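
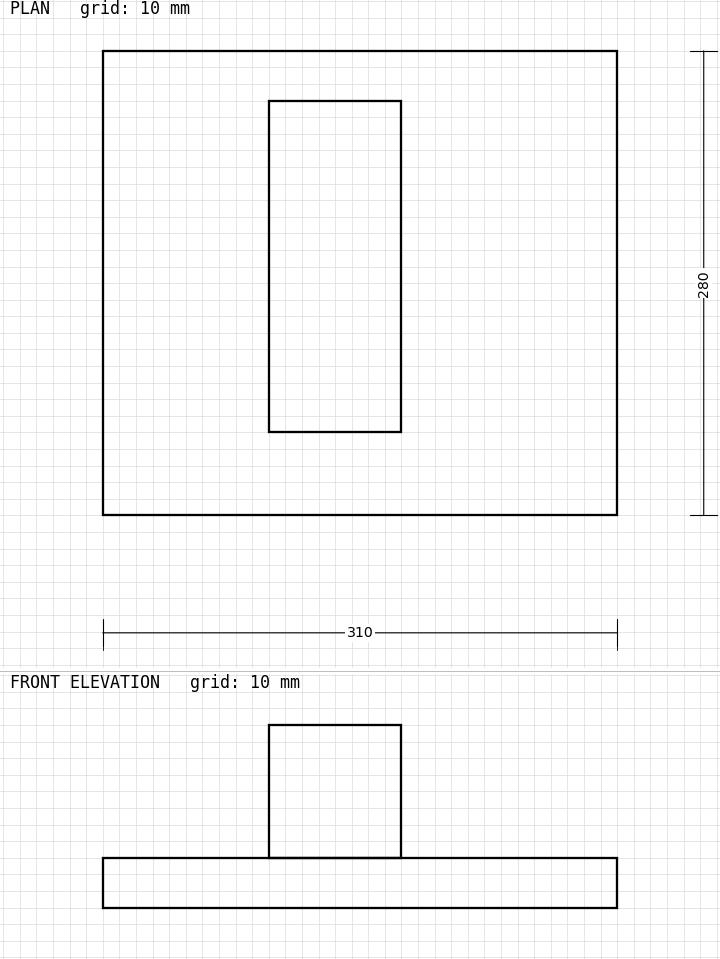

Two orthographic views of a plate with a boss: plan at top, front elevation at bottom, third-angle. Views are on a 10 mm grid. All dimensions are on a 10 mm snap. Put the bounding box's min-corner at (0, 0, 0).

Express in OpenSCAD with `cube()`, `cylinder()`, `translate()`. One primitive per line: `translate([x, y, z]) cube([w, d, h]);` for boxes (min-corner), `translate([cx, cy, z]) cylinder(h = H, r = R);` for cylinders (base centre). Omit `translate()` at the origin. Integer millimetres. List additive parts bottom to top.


cube([310, 280, 30]);
translate([100, 50, 30]) cube([80, 200, 80]);


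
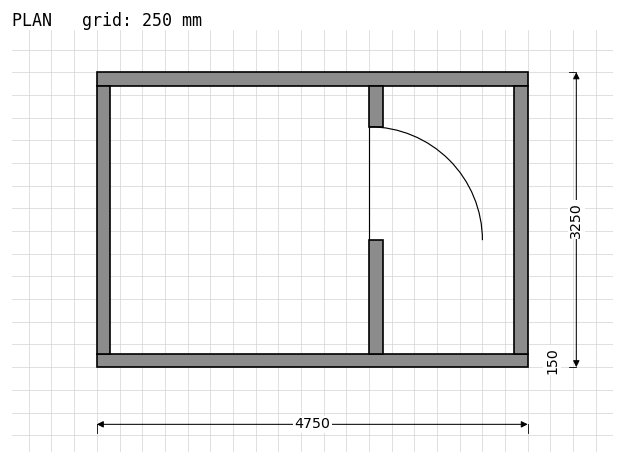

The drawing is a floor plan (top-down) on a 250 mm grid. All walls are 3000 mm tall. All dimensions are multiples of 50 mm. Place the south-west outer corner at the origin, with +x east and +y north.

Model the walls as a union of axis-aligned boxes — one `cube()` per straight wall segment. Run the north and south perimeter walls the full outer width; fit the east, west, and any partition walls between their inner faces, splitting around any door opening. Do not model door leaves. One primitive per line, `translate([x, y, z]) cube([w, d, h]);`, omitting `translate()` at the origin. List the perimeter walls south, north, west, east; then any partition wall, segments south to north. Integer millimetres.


cube([4750, 150, 3000]);
translate([0, 3100, 0]) cube([4750, 150, 3000]);
translate([0, 150, 0]) cube([150, 2950, 3000]);
translate([4600, 150, 0]) cube([150, 2950, 3000]);
translate([3000, 150, 0]) cube([150, 1250, 3000]);
translate([3000, 2650, 0]) cube([150, 450, 3000]);


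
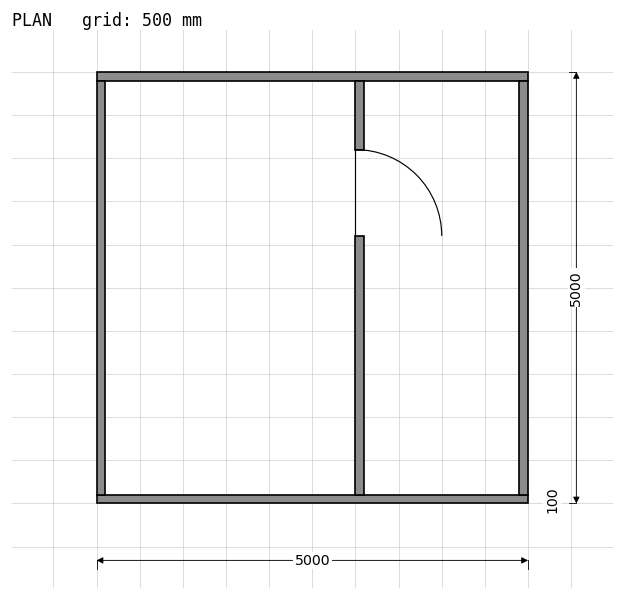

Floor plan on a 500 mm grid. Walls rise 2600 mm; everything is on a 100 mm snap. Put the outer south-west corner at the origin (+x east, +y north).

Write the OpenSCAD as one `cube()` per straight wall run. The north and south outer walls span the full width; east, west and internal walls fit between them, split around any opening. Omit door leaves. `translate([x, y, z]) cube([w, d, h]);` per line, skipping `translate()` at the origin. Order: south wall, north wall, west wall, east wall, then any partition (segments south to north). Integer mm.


cube([5000, 100, 2600]);
translate([0, 4900, 0]) cube([5000, 100, 2600]);
translate([0, 100, 0]) cube([100, 4800, 2600]);
translate([4900, 100, 0]) cube([100, 4800, 2600]);
translate([3000, 100, 0]) cube([100, 3000, 2600]);
translate([3000, 4100, 0]) cube([100, 800, 2600]);


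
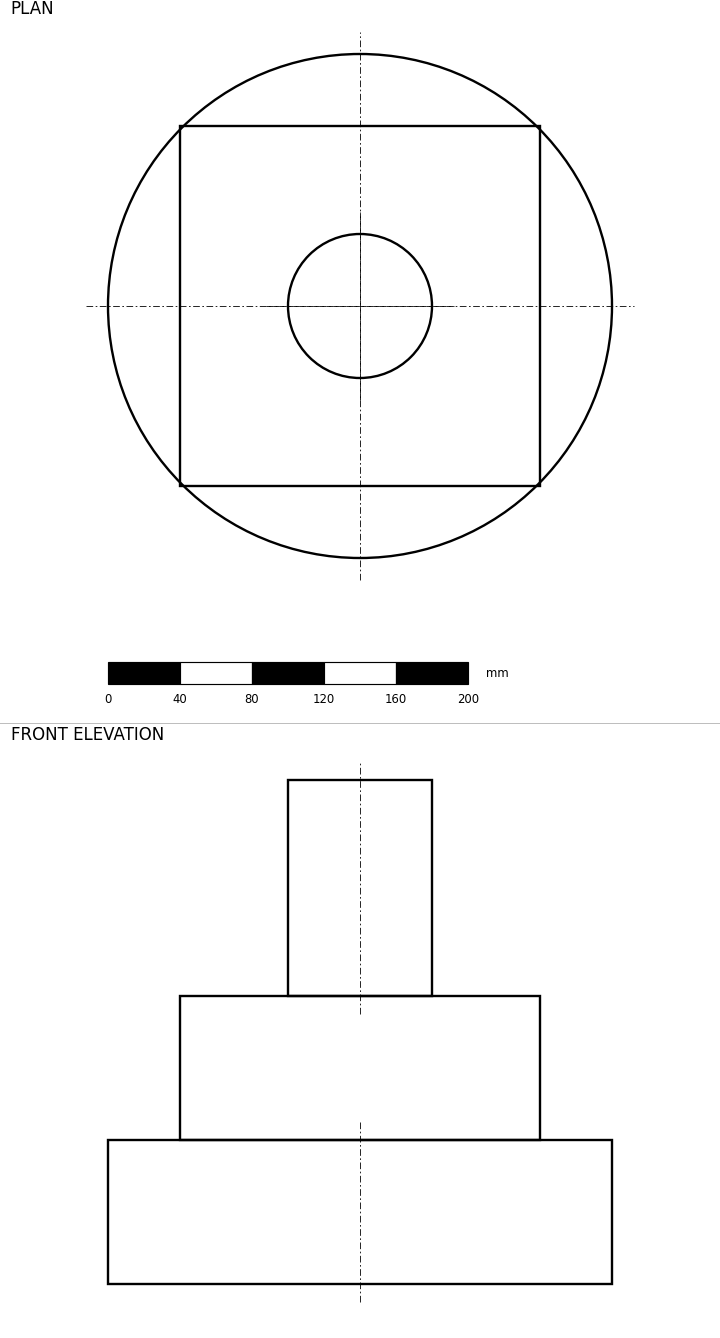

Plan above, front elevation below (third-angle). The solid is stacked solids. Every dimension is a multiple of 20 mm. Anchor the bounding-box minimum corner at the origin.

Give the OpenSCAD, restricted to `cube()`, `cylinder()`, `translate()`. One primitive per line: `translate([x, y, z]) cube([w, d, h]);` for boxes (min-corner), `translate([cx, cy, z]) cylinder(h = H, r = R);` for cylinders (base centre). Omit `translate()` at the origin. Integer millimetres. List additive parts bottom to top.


translate([140, 140, 0]) cylinder(h = 80, r = 140);
translate([40, 40, 80]) cube([200, 200, 80]);
translate([140, 140, 160]) cylinder(h = 120, r = 40);


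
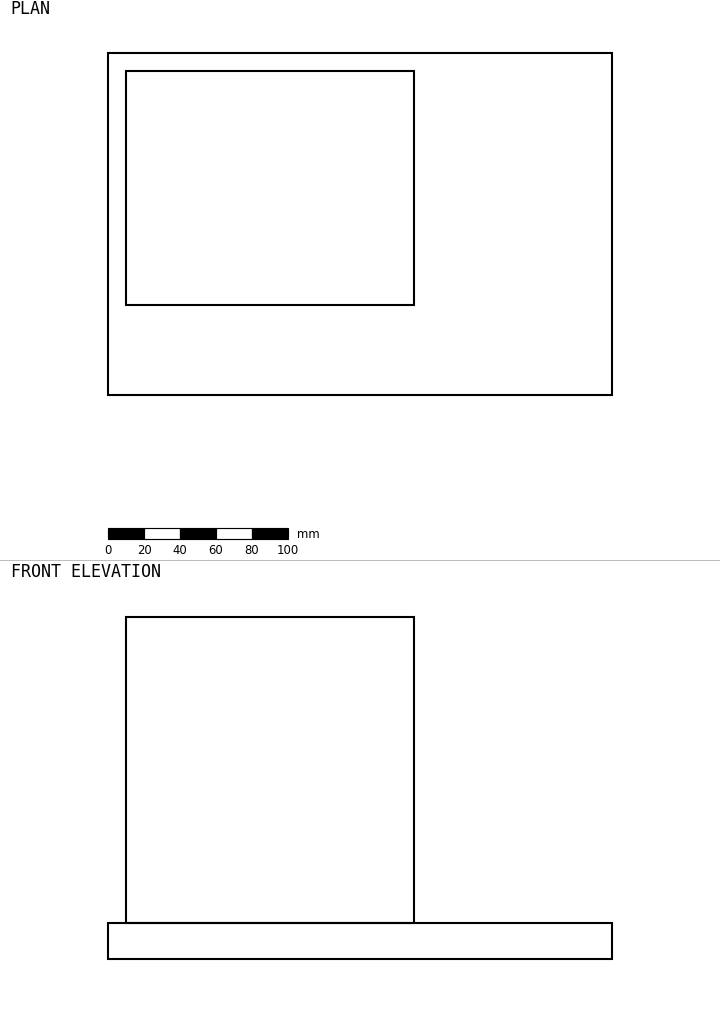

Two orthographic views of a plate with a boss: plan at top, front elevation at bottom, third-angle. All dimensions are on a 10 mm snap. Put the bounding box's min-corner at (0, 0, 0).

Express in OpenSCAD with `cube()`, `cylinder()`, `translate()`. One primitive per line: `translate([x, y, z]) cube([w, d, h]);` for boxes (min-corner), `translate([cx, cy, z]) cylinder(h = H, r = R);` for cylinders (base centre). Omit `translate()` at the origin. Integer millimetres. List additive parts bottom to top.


cube([280, 190, 20]);
translate([10, 50, 20]) cube([160, 130, 170]);


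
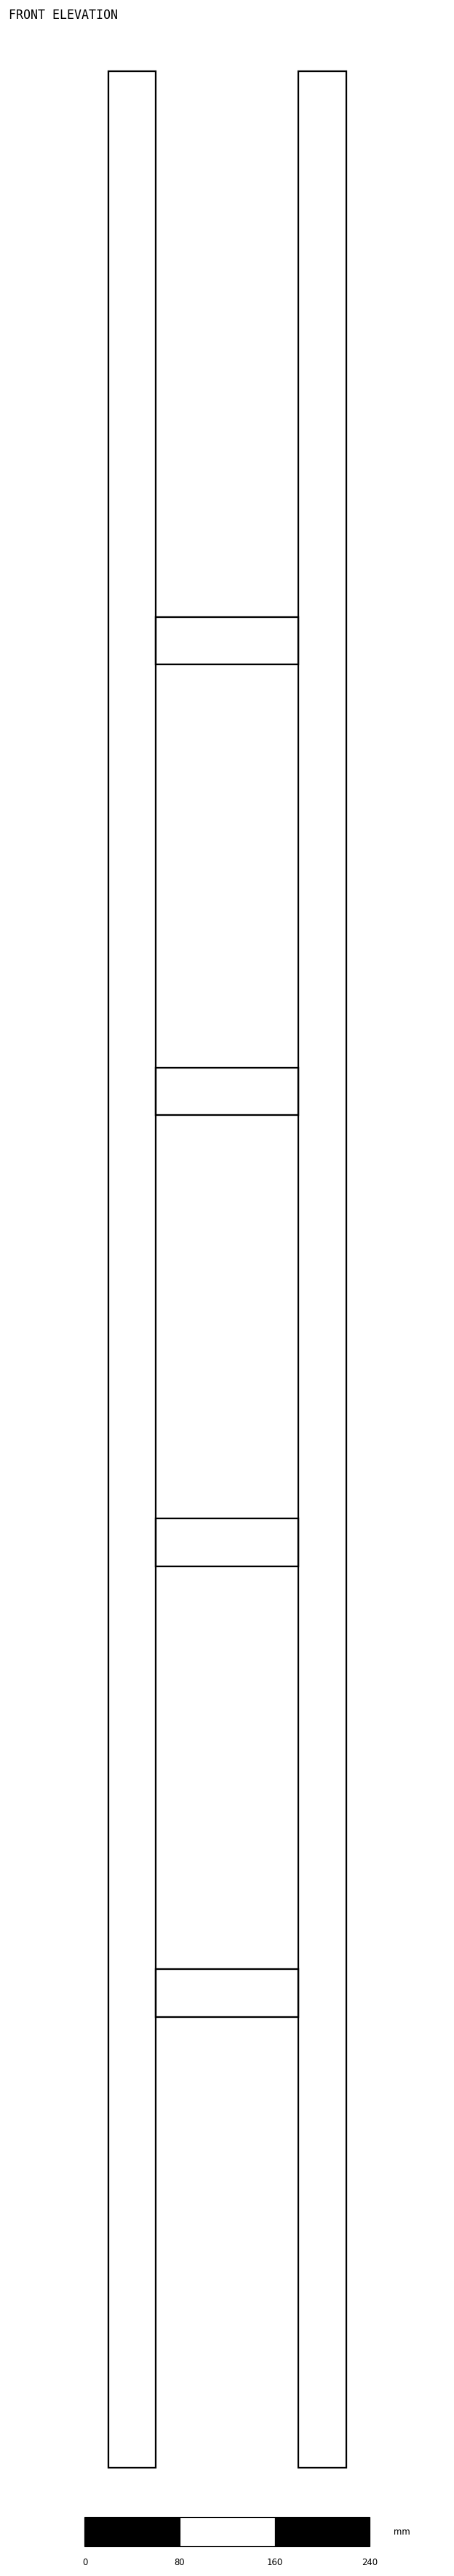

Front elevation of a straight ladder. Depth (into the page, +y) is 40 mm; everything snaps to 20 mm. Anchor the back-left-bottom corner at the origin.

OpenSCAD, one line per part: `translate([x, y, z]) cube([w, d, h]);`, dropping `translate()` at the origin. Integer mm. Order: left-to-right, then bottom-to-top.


cube([40, 40, 2020]);
translate([40, 0, 380]) cube([120, 40, 40]);
translate([40, 0, 760]) cube([120, 40, 40]);
translate([40, 0, 1140]) cube([120, 40, 40]);
translate([40, 0, 1520]) cube([120, 40, 40]);
translate([160, 0, 0]) cube([40, 40, 2020]);


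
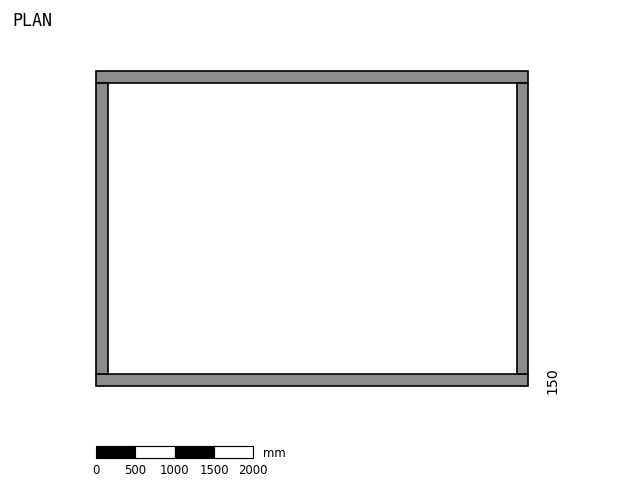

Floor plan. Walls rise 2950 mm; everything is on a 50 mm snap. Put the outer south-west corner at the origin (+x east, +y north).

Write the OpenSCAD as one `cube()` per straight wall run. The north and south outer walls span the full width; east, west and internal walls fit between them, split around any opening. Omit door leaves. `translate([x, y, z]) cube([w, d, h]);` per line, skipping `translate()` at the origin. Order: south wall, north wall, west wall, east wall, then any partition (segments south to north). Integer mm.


cube([5500, 150, 2950]);
translate([0, 3850, 0]) cube([5500, 150, 2950]);
translate([0, 150, 0]) cube([150, 3700, 2950]);
translate([5350, 150, 0]) cube([150, 3700, 2950]);


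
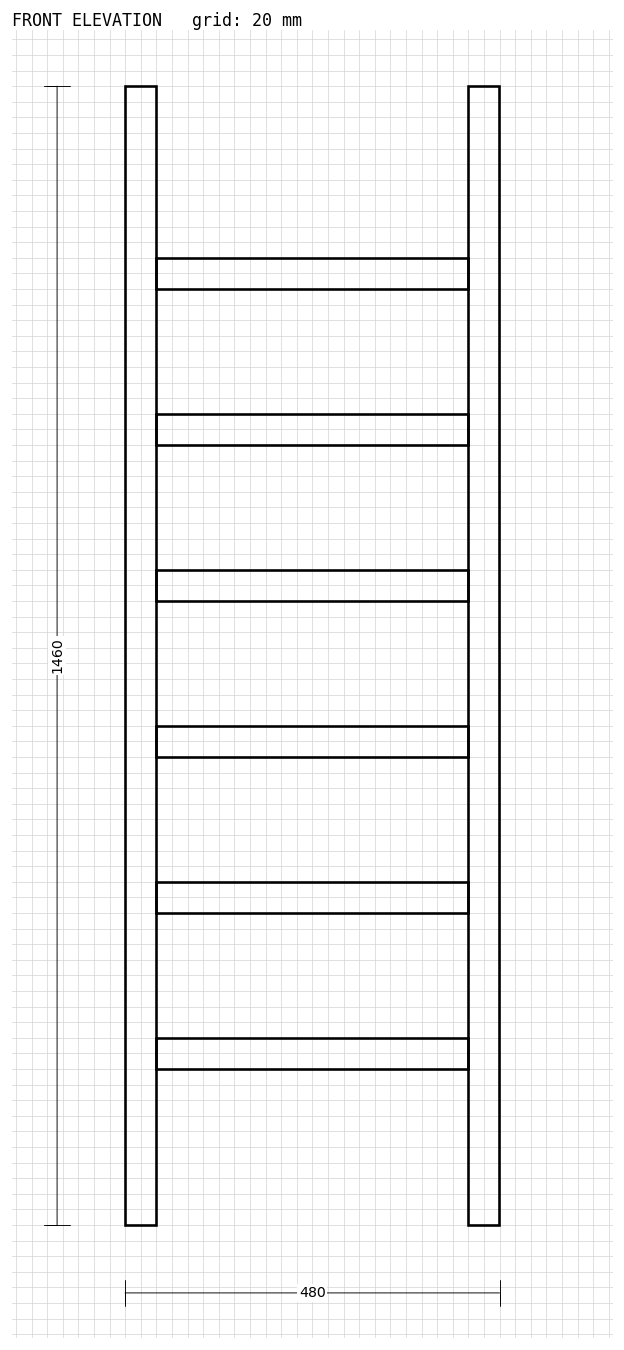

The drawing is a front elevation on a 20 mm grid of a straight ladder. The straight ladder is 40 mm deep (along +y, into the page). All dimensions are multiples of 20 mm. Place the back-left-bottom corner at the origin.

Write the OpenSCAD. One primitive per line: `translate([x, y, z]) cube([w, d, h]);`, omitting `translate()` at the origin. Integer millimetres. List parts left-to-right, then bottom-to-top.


cube([40, 40, 1460]);
translate([40, 0, 200]) cube([400, 40, 40]);
translate([40, 0, 400]) cube([400, 40, 40]);
translate([40, 0, 600]) cube([400, 40, 40]);
translate([40, 0, 800]) cube([400, 40, 40]);
translate([40, 0, 1000]) cube([400, 40, 40]);
translate([40, 0, 1200]) cube([400, 40, 40]);
translate([440, 0, 0]) cube([40, 40, 1460]);


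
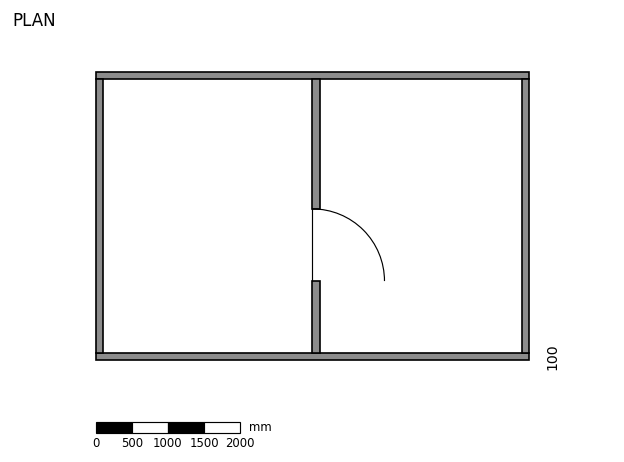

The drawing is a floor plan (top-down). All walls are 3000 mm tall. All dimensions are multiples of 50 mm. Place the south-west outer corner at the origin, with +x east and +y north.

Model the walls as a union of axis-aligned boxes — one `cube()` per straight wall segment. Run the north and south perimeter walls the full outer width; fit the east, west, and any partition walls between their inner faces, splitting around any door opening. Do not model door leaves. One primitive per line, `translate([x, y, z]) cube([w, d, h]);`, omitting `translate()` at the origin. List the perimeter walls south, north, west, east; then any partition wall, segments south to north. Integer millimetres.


cube([6000, 100, 3000]);
translate([0, 3900, 0]) cube([6000, 100, 3000]);
translate([0, 100, 0]) cube([100, 3800, 3000]);
translate([5900, 100, 0]) cube([100, 3800, 3000]);
translate([3000, 100, 0]) cube([100, 1000, 3000]);
translate([3000, 2100, 0]) cube([100, 1800, 3000]);


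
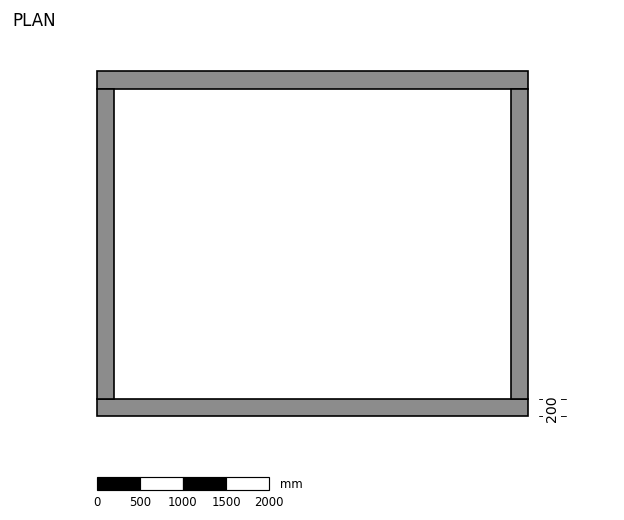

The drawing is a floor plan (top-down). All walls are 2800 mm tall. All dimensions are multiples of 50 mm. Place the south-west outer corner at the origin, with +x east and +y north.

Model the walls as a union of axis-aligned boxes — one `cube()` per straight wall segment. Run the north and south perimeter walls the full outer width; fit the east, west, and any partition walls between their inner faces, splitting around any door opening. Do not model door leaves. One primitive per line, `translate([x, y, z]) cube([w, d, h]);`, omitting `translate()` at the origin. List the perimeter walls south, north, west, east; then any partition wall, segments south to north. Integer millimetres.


cube([5000, 200, 2800]);
translate([0, 3800, 0]) cube([5000, 200, 2800]);
translate([0, 200, 0]) cube([200, 3600, 2800]);
translate([4800, 200, 0]) cube([200, 3600, 2800]);


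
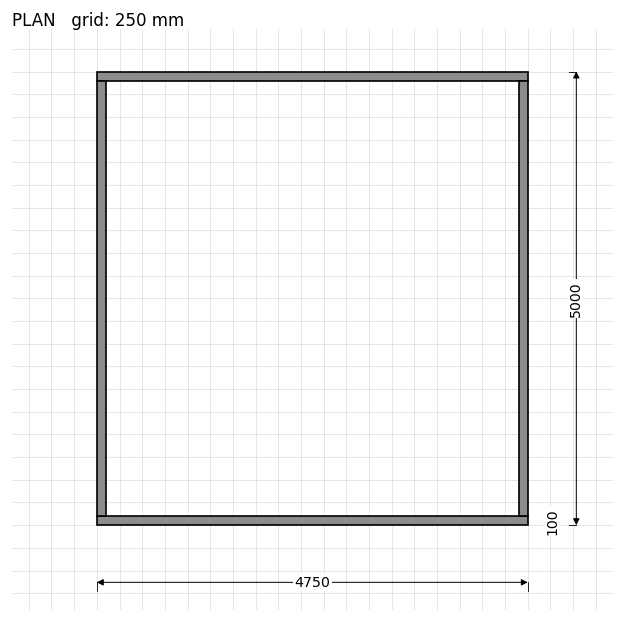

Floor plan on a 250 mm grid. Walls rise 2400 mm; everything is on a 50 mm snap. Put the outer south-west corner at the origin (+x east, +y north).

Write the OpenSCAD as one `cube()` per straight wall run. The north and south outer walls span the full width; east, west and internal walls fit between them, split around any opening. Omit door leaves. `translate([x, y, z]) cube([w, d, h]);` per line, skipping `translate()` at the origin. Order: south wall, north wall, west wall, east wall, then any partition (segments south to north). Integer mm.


cube([4750, 100, 2400]);
translate([0, 4900, 0]) cube([4750, 100, 2400]);
translate([0, 100, 0]) cube([100, 4800, 2400]);
translate([4650, 100, 0]) cube([100, 4800, 2400]);


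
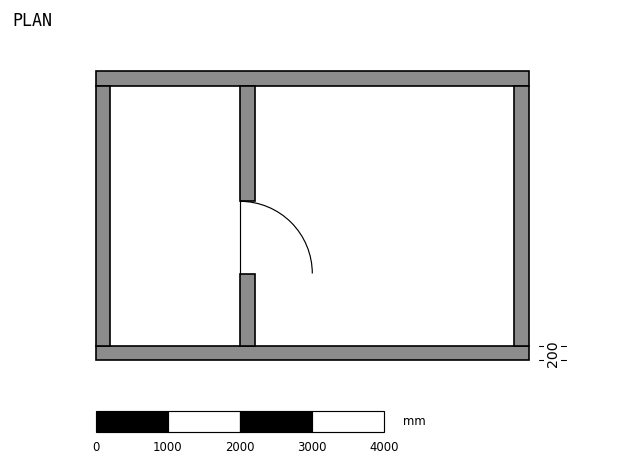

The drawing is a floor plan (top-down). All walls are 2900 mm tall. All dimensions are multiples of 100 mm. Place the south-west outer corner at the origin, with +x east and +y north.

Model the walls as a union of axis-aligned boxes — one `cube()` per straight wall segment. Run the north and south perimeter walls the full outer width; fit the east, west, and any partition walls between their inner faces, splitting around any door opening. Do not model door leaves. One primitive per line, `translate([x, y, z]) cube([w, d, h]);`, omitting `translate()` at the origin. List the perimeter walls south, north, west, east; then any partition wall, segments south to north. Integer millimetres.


cube([6000, 200, 2900]);
translate([0, 3800, 0]) cube([6000, 200, 2900]);
translate([0, 200, 0]) cube([200, 3600, 2900]);
translate([5800, 200, 0]) cube([200, 3600, 2900]);
translate([2000, 200, 0]) cube([200, 1000, 2900]);
translate([2000, 2200, 0]) cube([200, 1600, 2900]);


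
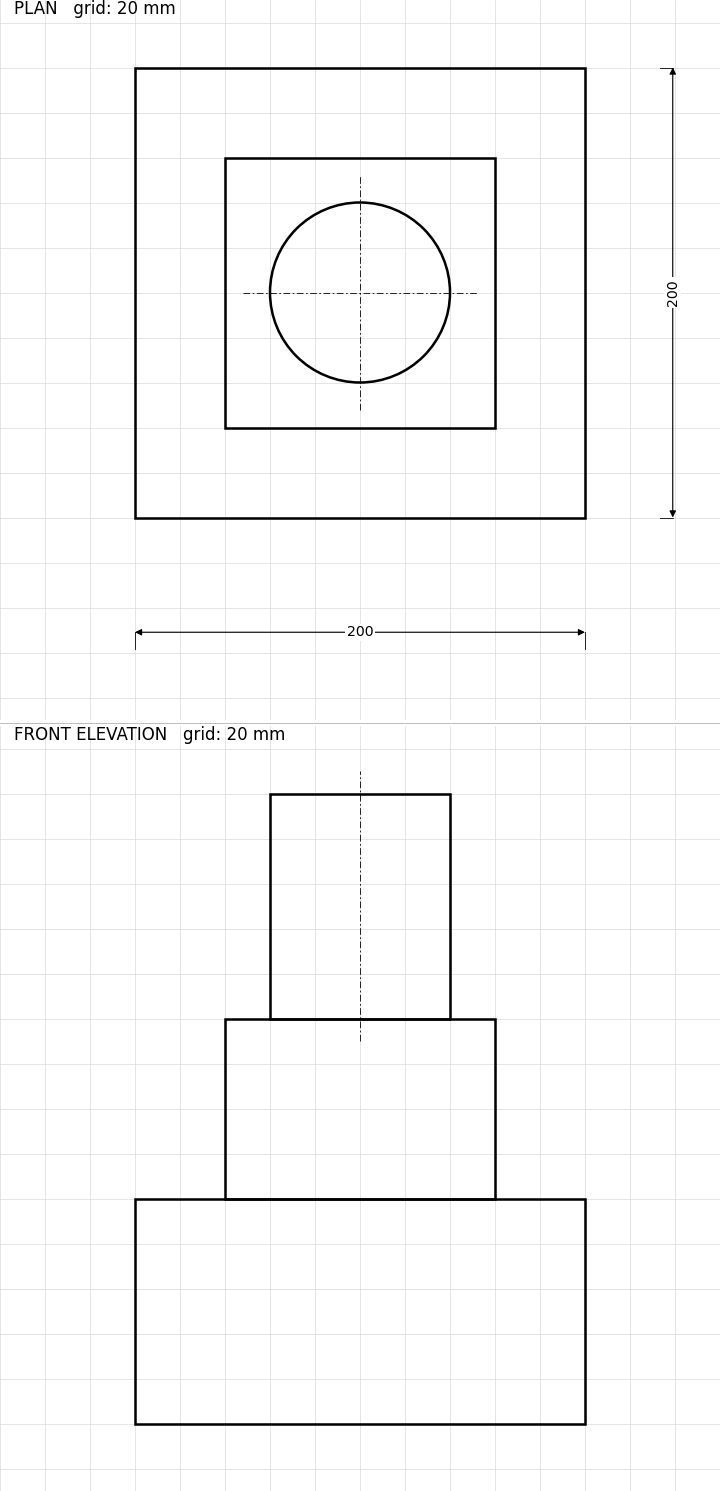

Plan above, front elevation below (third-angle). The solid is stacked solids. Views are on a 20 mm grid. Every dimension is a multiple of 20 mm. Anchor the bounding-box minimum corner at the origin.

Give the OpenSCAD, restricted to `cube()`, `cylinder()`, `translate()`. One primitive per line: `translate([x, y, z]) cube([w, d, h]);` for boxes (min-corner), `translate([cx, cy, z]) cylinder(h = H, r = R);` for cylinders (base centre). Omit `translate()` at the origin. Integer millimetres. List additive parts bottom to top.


cube([200, 200, 100]);
translate([40, 40, 100]) cube([120, 120, 80]);
translate([100, 100, 180]) cylinder(h = 100, r = 40);


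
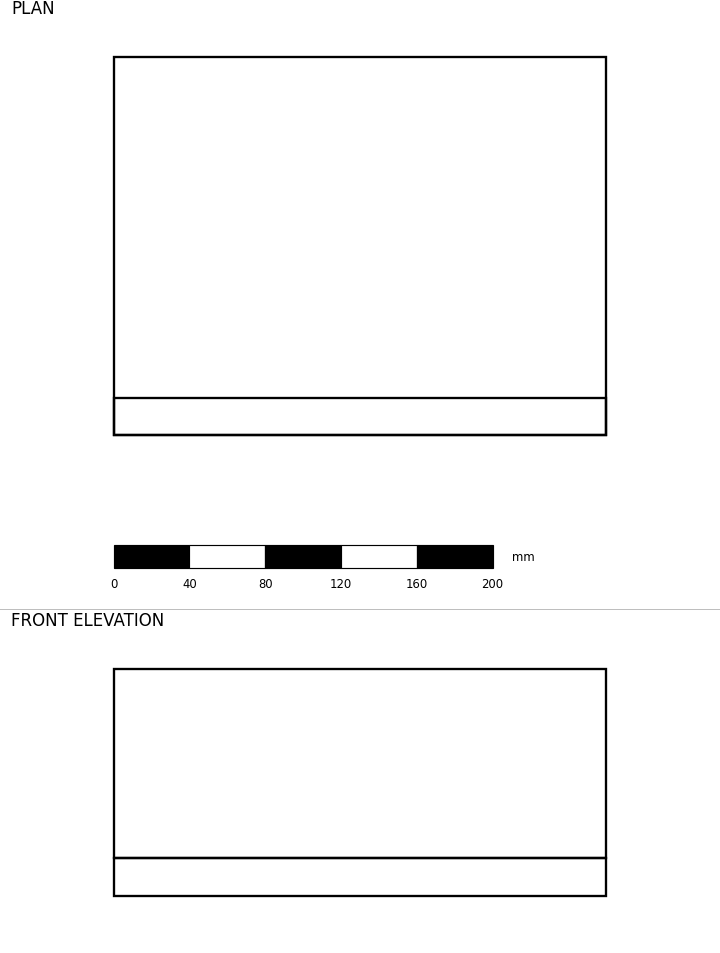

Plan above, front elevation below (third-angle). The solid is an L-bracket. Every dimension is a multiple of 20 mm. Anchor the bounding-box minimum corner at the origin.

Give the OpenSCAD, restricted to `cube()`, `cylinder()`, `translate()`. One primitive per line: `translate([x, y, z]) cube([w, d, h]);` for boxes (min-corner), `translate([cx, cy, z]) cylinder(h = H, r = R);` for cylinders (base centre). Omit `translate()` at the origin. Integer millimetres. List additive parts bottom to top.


cube([260, 200, 20]);
translate([0, 0, 20]) cube([260, 20, 100]);


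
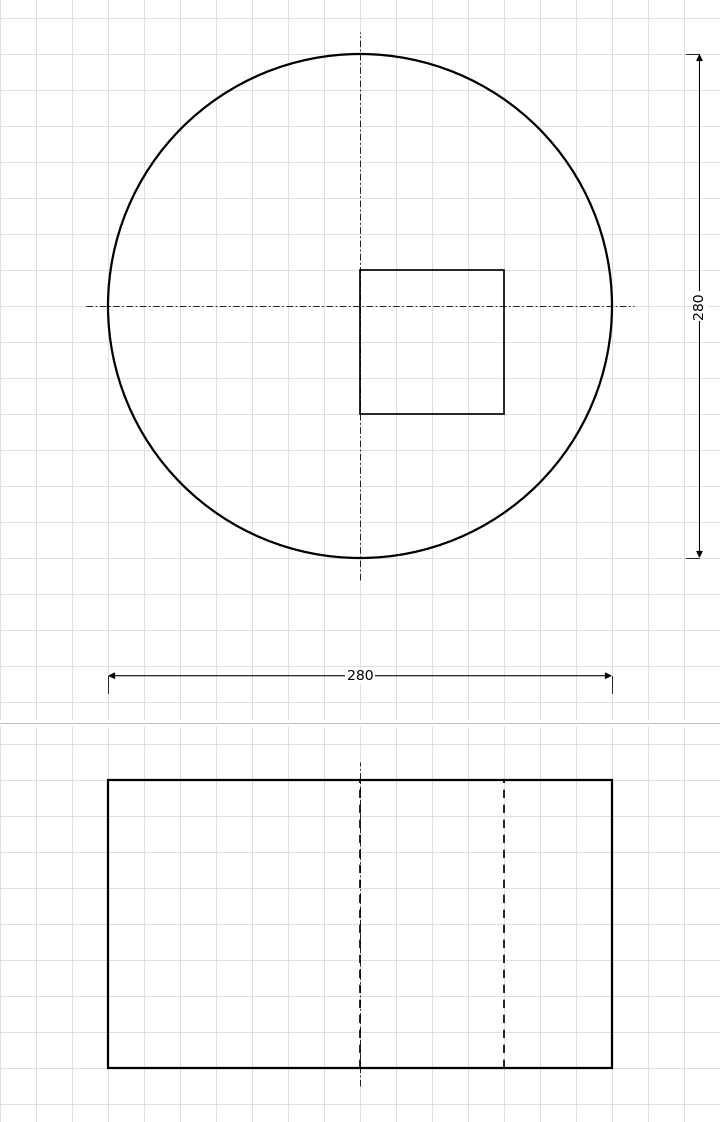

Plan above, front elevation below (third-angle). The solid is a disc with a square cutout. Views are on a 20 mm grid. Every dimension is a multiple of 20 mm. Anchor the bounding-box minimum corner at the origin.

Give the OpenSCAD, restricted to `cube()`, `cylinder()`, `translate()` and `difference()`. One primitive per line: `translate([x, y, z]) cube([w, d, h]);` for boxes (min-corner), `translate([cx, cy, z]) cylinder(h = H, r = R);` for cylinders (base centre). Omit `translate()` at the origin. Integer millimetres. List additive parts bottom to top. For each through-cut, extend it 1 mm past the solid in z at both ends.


difference() {
  translate([140, 140, 0]) cylinder(h = 160, r = 140);
  translate([140, 80, -1]) cube([80, 80, 162]);
}


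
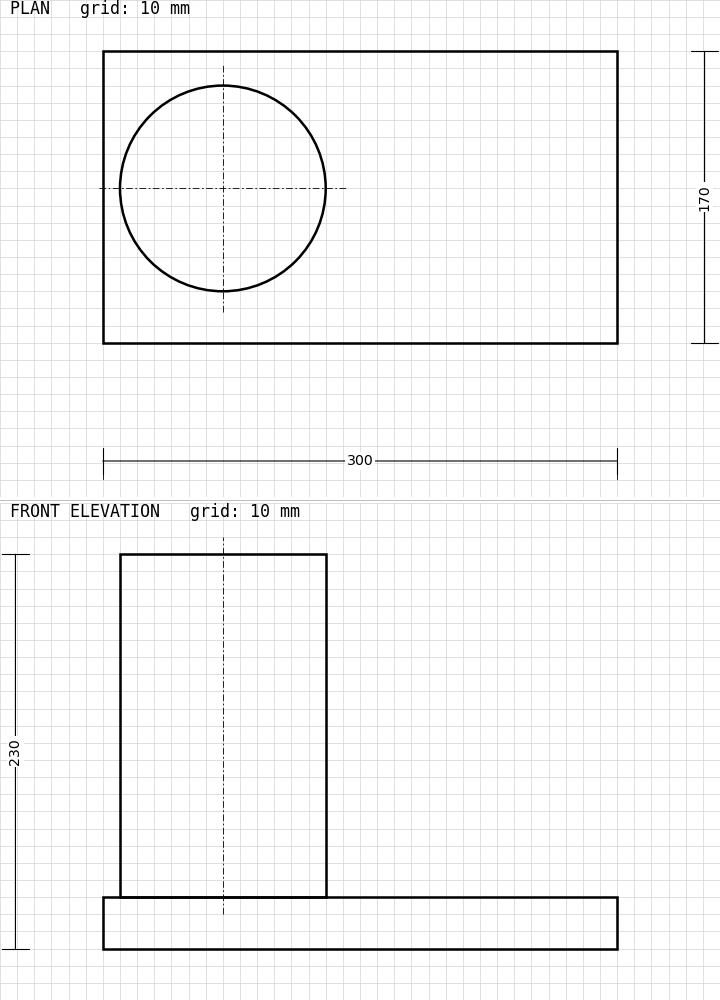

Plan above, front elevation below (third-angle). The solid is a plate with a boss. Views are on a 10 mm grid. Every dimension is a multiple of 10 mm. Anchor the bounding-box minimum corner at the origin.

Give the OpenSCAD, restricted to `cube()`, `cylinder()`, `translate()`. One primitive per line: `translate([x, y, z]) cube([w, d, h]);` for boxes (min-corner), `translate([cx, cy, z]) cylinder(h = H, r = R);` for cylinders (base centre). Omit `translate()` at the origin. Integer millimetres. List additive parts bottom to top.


cube([300, 170, 30]);
translate([70, 90, 30]) cylinder(h = 200, r = 60);


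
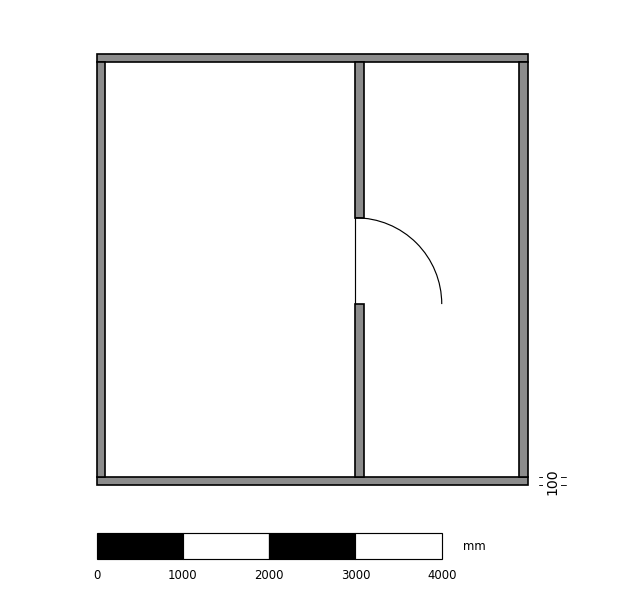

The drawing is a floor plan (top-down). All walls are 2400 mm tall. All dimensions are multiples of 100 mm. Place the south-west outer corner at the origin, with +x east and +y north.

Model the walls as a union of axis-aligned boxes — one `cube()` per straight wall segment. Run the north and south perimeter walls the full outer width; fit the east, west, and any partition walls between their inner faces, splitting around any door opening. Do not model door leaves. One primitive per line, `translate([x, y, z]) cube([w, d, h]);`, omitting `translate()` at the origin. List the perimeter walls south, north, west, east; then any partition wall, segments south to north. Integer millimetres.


cube([5000, 100, 2400]);
translate([0, 4900, 0]) cube([5000, 100, 2400]);
translate([0, 100, 0]) cube([100, 4800, 2400]);
translate([4900, 100, 0]) cube([100, 4800, 2400]);
translate([3000, 100, 0]) cube([100, 2000, 2400]);
translate([3000, 3100, 0]) cube([100, 1800, 2400]);


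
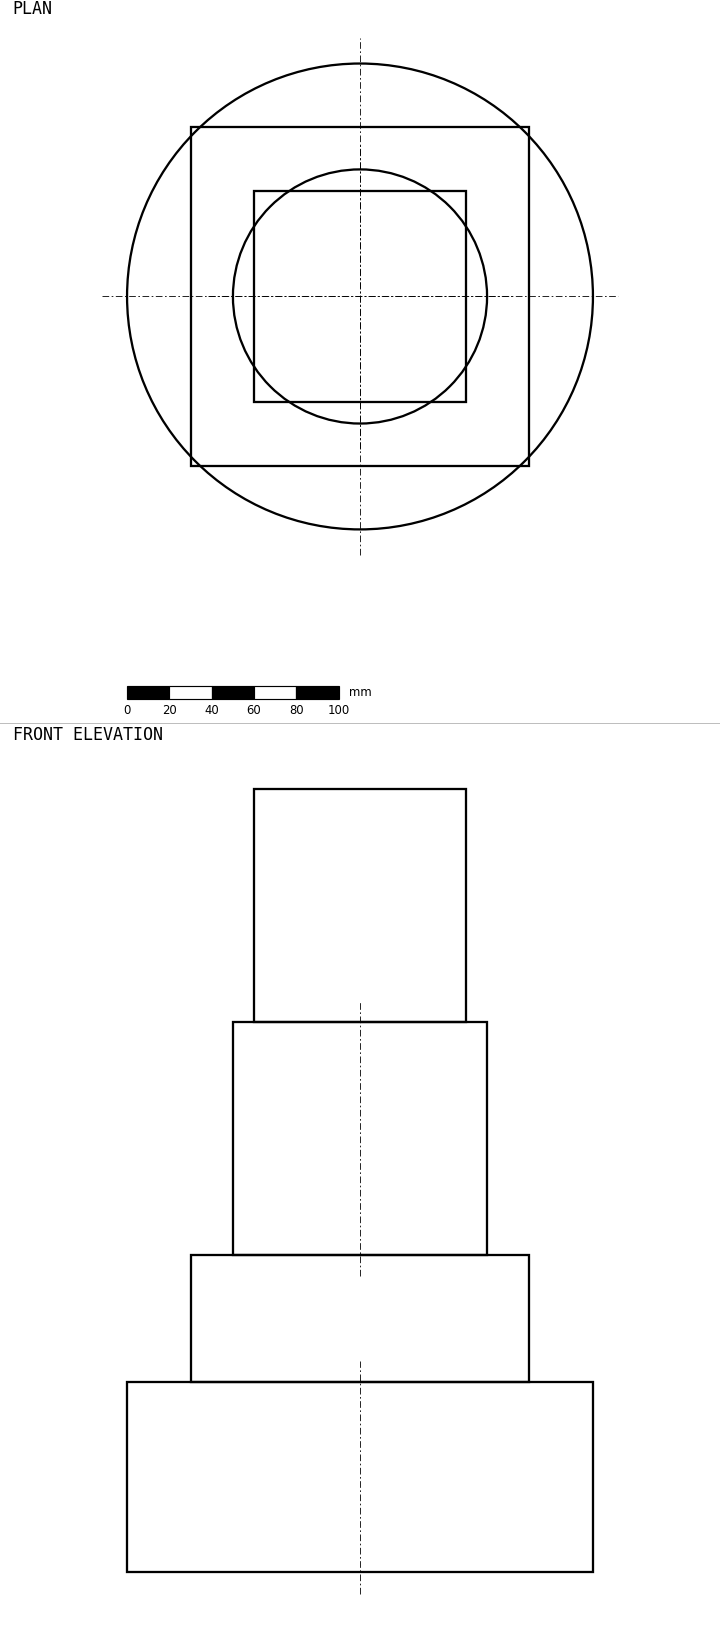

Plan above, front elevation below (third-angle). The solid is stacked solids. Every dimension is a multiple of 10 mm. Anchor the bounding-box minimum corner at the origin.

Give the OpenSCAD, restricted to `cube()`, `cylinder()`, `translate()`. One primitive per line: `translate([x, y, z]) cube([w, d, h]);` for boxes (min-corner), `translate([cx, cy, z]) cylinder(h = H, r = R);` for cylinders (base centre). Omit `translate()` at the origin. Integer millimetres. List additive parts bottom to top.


translate([110, 110, 0]) cylinder(h = 90, r = 110);
translate([30, 30, 90]) cube([160, 160, 60]);
translate([110, 110, 150]) cylinder(h = 110, r = 60);
translate([60, 60, 260]) cube([100, 100, 110]);


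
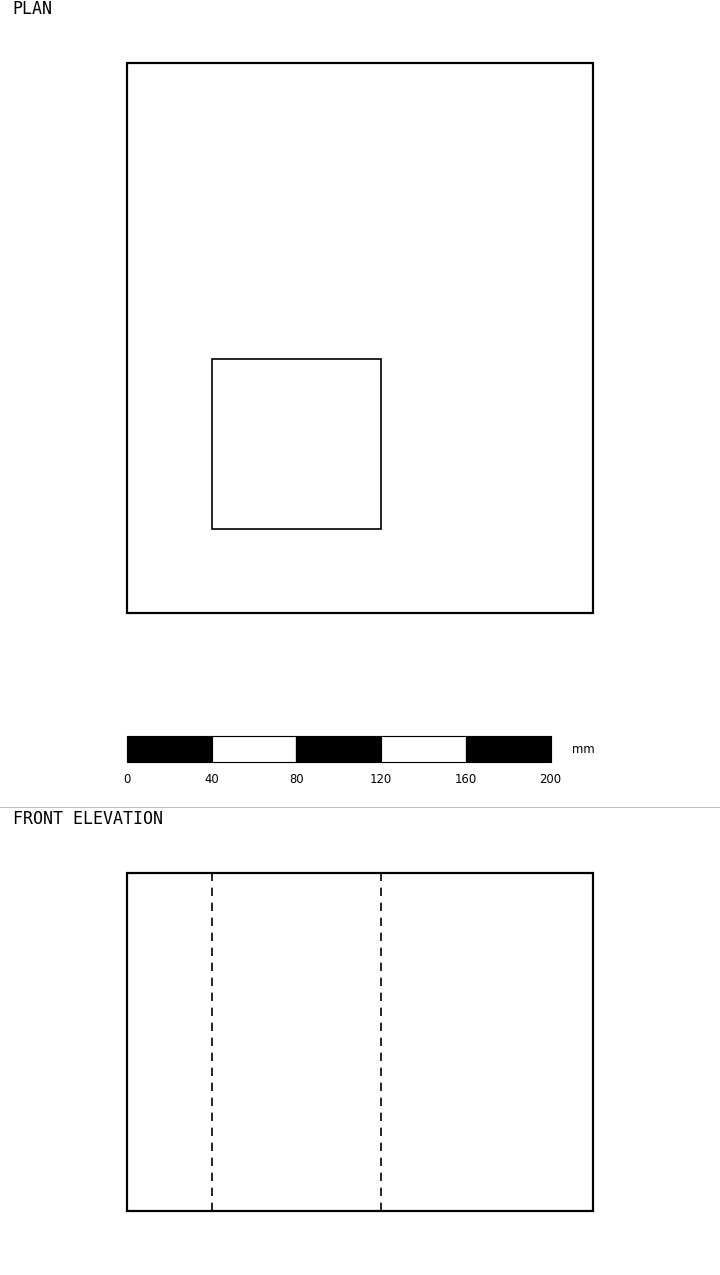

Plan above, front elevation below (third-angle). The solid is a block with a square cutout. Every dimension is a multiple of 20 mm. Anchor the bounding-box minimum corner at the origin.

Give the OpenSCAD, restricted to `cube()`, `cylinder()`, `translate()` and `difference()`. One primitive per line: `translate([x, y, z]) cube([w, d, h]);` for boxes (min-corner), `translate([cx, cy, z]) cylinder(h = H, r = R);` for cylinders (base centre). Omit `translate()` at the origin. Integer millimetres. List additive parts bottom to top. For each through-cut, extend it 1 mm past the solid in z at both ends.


difference() {
  cube([220, 260, 160]);
  translate([40, 40, -1]) cube([80, 80, 162]);
}


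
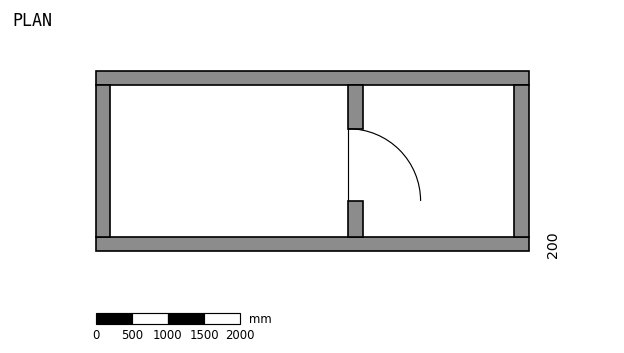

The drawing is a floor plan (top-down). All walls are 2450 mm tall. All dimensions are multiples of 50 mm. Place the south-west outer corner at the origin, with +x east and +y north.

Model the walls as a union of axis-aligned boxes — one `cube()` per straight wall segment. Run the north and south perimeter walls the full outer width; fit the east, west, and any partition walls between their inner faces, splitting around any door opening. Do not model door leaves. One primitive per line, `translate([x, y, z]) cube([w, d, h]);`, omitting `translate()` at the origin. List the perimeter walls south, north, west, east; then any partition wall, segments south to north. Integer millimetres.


cube([6000, 200, 2450]);
translate([0, 2300, 0]) cube([6000, 200, 2450]);
translate([0, 200, 0]) cube([200, 2100, 2450]);
translate([5800, 200, 0]) cube([200, 2100, 2450]);
translate([3500, 200, 0]) cube([200, 500, 2450]);
translate([3500, 1700, 0]) cube([200, 600, 2450]);


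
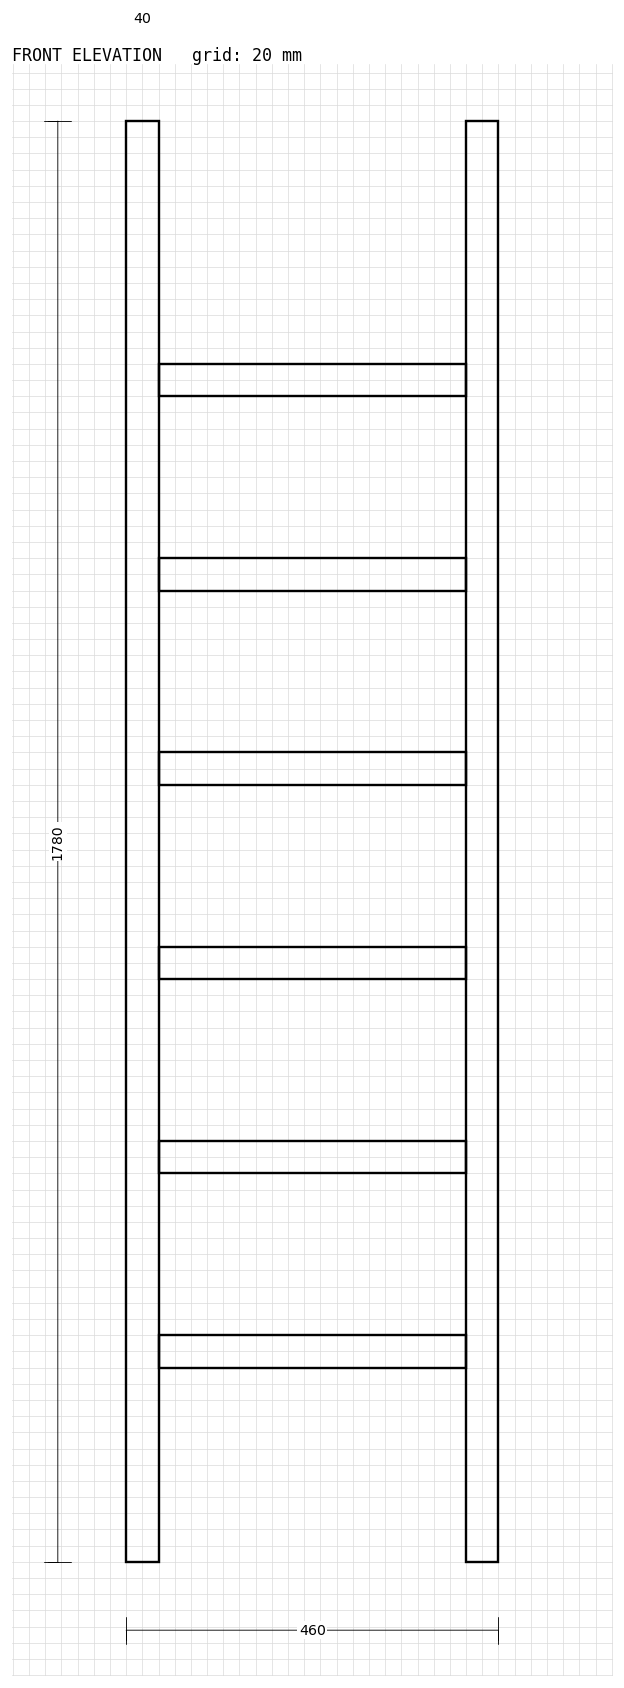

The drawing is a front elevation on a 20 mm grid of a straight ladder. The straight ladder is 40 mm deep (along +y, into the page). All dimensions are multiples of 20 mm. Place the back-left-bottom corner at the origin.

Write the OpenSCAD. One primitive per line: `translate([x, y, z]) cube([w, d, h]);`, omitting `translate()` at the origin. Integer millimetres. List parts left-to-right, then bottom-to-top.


cube([40, 40, 1780]);
translate([40, 0, 240]) cube([380, 40, 40]);
translate([40, 0, 480]) cube([380, 40, 40]);
translate([40, 0, 720]) cube([380, 40, 40]);
translate([40, 0, 960]) cube([380, 40, 40]);
translate([40, 0, 1200]) cube([380, 40, 40]);
translate([40, 0, 1440]) cube([380, 40, 40]);
translate([420, 0, 0]) cube([40, 40, 1780]);


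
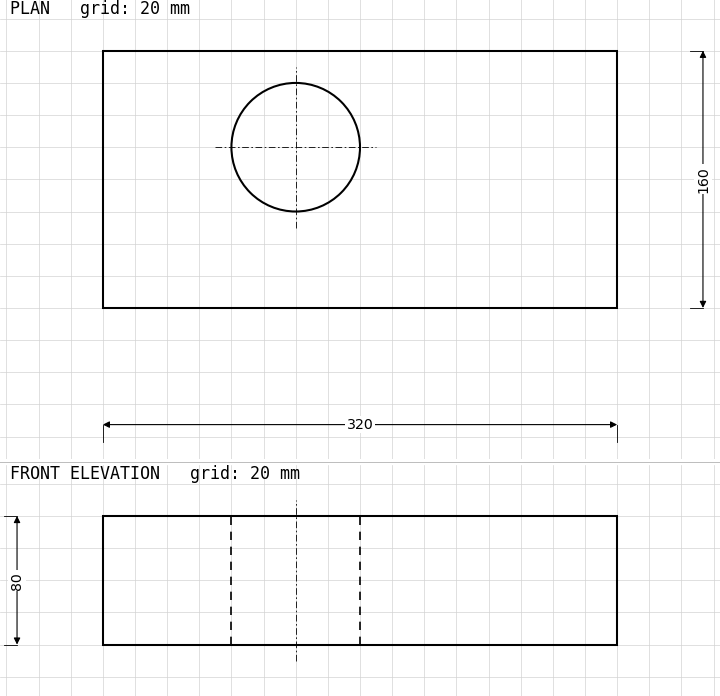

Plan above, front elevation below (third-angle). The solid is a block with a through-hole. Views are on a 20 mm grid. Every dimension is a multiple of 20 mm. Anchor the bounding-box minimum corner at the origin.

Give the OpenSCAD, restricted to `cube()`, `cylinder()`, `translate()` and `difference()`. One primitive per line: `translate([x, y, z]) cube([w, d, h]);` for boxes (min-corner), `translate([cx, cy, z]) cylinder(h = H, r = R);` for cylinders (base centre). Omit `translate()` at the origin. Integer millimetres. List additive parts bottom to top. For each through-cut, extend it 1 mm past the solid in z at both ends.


difference() {
  cube([320, 160, 80]);
  translate([120, 100, -1]) cylinder(h = 82, r = 40);
}


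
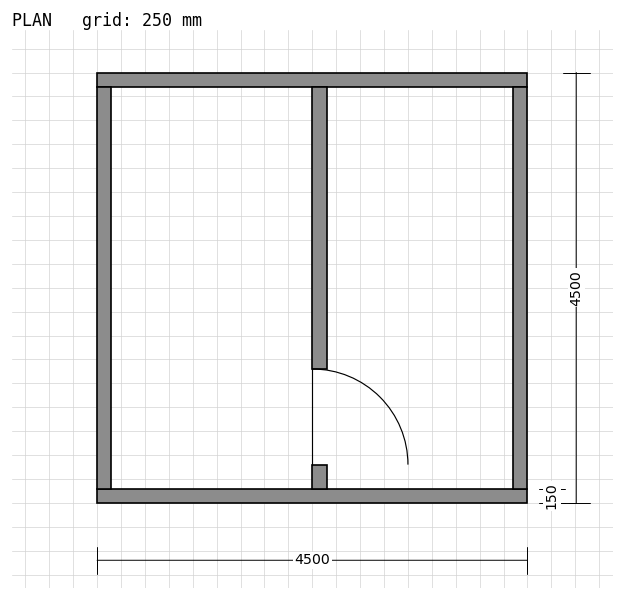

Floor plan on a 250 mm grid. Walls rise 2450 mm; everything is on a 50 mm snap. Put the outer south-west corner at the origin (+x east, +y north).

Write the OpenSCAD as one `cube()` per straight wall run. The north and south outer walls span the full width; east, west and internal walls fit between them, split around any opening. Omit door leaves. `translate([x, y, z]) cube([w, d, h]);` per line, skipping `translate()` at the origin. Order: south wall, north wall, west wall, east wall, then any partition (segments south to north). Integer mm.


cube([4500, 150, 2450]);
translate([0, 4350, 0]) cube([4500, 150, 2450]);
translate([0, 150, 0]) cube([150, 4200, 2450]);
translate([4350, 150, 0]) cube([150, 4200, 2450]);
translate([2250, 150, 0]) cube([150, 250, 2450]);
translate([2250, 1400, 0]) cube([150, 2950, 2450]);


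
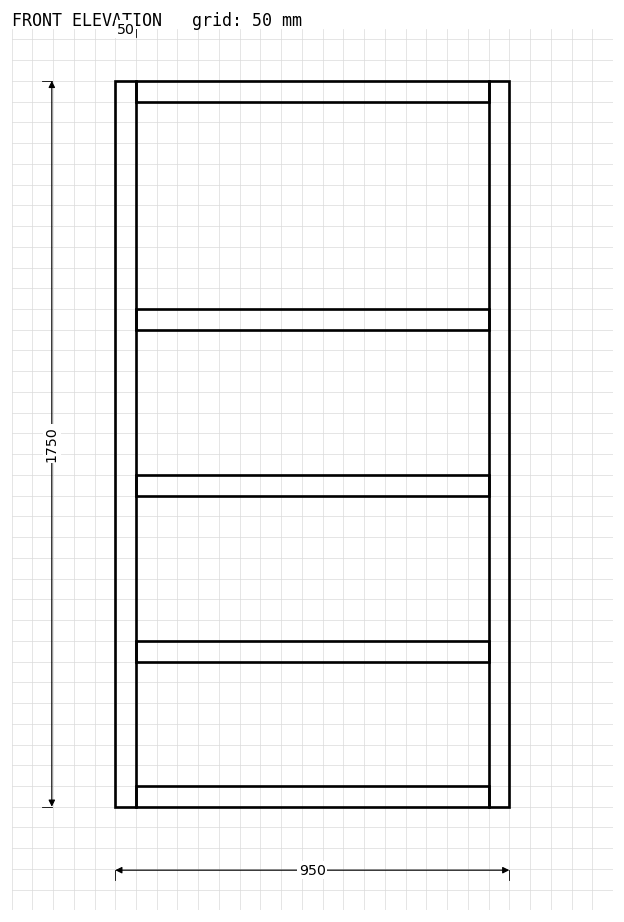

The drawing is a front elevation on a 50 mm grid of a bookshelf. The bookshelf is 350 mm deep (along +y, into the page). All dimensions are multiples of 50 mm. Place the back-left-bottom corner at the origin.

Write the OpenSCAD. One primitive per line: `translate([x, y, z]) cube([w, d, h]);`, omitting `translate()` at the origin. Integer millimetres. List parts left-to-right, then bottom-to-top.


cube([50, 350, 1750]);
translate([50, 0, 0]) cube([850, 350, 50]);
translate([50, 0, 350]) cube([850, 350, 50]);
translate([50, 0, 750]) cube([850, 350, 50]);
translate([50, 0, 1150]) cube([850, 350, 50]);
translate([50, 0, 1700]) cube([850, 350, 50]);
translate([900, 0, 0]) cube([50, 350, 1750]);


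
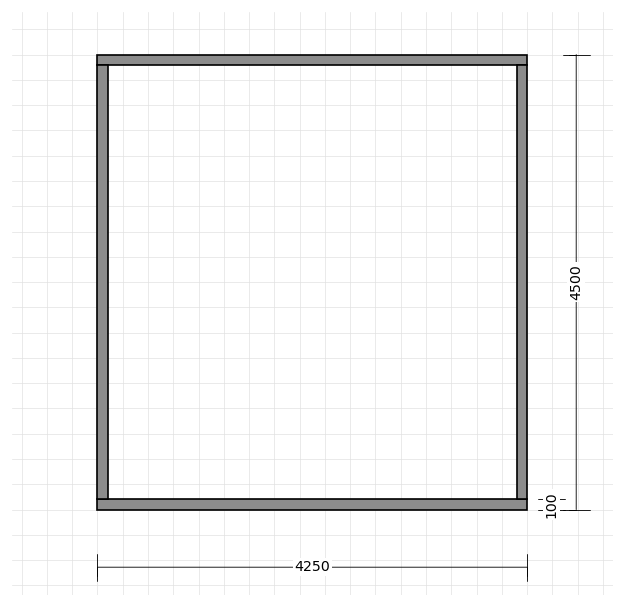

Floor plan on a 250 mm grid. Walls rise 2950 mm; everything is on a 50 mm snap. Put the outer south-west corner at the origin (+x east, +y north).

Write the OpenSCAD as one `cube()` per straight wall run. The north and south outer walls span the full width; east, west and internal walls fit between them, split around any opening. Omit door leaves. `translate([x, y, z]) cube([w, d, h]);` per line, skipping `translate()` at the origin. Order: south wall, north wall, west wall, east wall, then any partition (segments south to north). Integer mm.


cube([4250, 100, 2950]);
translate([0, 4400, 0]) cube([4250, 100, 2950]);
translate([0, 100, 0]) cube([100, 4300, 2950]);
translate([4150, 100, 0]) cube([100, 4300, 2950]);


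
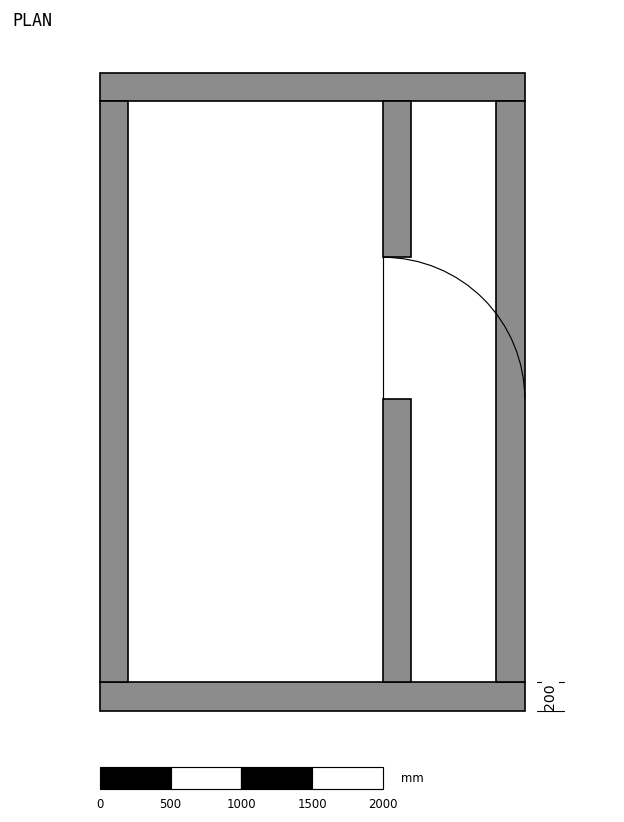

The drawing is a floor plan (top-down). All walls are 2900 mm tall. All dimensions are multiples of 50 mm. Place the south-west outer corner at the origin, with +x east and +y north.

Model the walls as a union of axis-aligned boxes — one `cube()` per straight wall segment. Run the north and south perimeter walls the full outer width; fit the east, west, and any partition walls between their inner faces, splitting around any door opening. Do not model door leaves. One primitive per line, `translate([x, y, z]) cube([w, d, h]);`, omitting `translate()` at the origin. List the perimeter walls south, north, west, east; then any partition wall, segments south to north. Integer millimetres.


cube([3000, 200, 2900]);
translate([0, 4300, 0]) cube([3000, 200, 2900]);
translate([0, 200, 0]) cube([200, 4100, 2900]);
translate([2800, 200, 0]) cube([200, 4100, 2900]);
translate([2000, 200, 0]) cube([200, 2000, 2900]);
translate([2000, 3200, 0]) cube([200, 1100, 2900]);


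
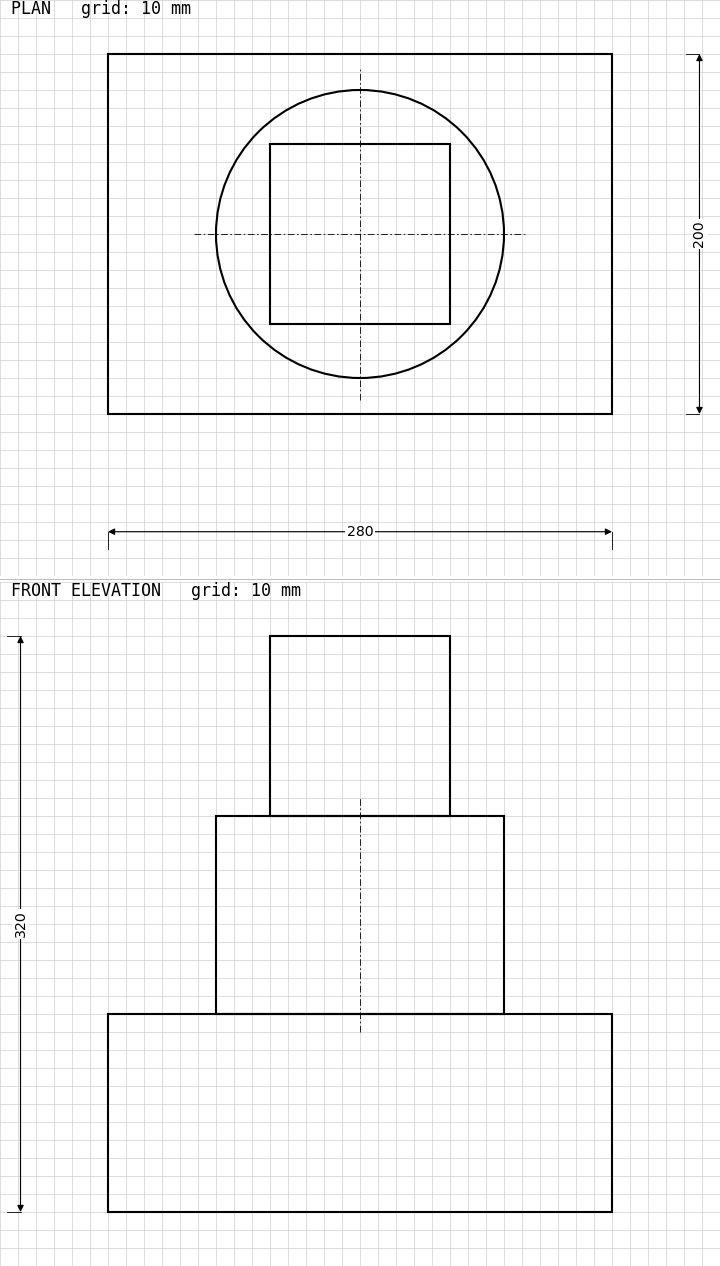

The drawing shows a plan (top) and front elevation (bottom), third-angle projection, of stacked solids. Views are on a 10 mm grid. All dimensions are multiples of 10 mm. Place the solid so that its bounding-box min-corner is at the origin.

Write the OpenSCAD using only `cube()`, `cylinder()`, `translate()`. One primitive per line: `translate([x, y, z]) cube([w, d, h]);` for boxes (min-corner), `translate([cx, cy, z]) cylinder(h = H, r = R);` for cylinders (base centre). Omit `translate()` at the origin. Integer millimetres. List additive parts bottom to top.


cube([280, 200, 110]);
translate([140, 100, 110]) cylinder(h = 110, r = 80);
translate([90, 50, 220]) cube([100, 100, 100]);


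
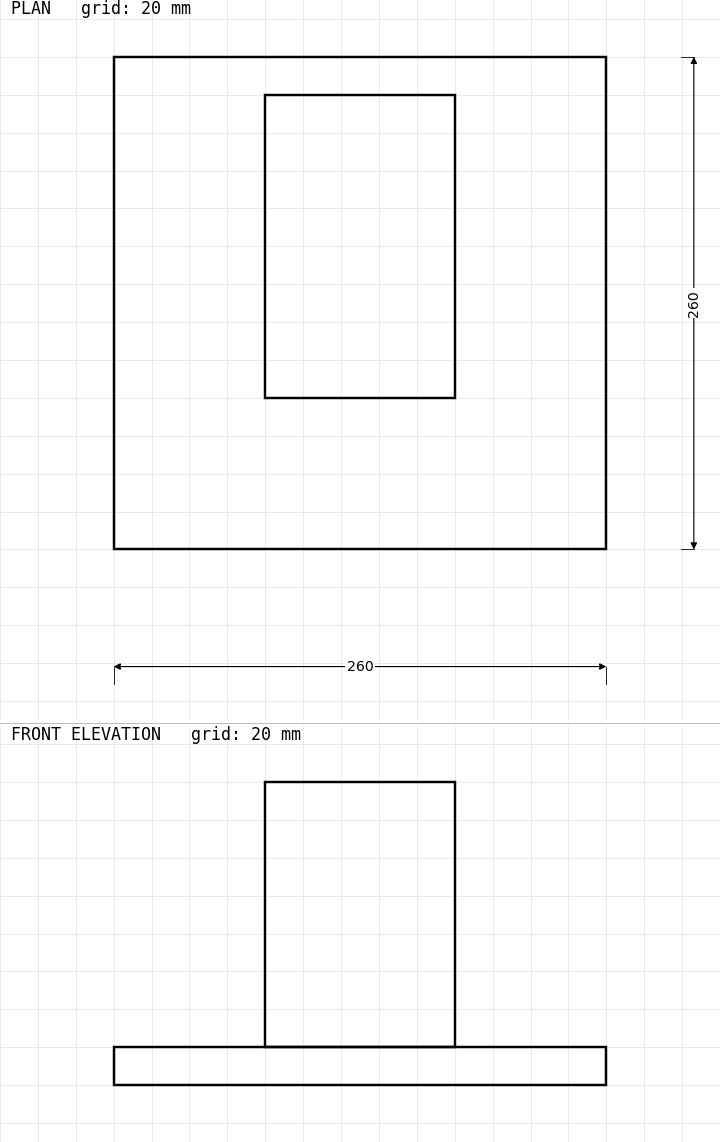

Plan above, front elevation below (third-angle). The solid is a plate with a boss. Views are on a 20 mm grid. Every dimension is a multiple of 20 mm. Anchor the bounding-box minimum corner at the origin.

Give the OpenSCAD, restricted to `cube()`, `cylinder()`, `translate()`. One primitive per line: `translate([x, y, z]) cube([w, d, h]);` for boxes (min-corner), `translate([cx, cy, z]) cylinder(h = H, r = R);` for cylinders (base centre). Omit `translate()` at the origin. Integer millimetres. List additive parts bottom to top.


cube([260, 260, 20]);
translate([80, 80, 20]) cube([100, 160, 140]);


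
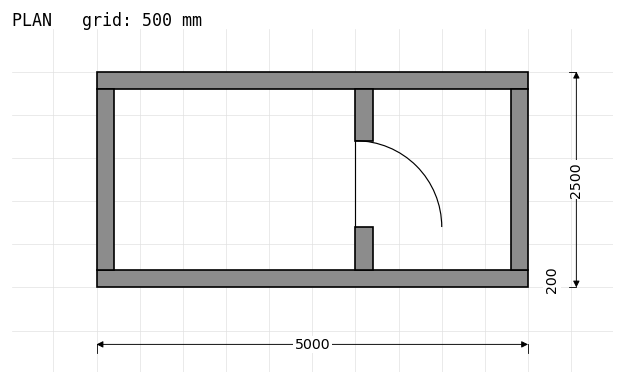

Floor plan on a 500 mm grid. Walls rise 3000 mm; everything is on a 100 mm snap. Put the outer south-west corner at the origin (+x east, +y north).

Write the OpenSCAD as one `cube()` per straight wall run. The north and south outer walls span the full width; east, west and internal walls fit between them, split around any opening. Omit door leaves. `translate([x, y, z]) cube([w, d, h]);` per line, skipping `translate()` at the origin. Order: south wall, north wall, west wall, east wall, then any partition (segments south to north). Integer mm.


cube([5000, 200, 3000]);
translate([0, 2300, 0]) cube([5000, 200, 3000]);
translate([0, 200, 0]) cube([200, 2100, 3000]);
translate([4800, 200, 0]) cube([200, 2100, 3000]);
translate([3000, 200, 0]) cube([200, 500, 3000]);
translate([3000, 1700, 0]) cube([200, 600, 3000]);


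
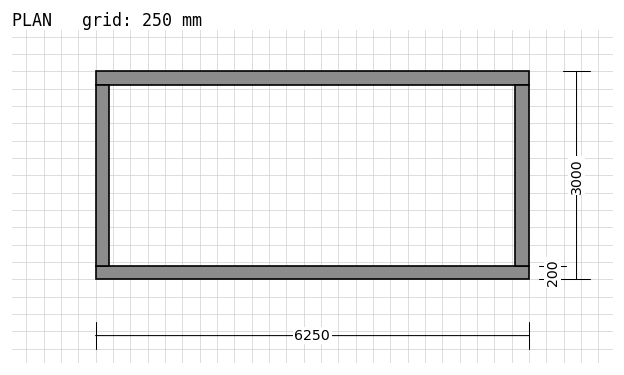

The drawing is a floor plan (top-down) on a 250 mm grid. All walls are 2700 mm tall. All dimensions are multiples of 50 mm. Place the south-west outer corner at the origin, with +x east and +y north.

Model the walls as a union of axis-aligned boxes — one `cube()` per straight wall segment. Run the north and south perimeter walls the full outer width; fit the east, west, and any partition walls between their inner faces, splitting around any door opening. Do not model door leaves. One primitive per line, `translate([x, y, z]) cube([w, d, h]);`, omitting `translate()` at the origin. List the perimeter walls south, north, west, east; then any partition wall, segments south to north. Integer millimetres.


cube([6250, 200, 2700]);
translate([0, 2800, 0]) cube([6250, 200, 2700]);
translate([0, 200, 0]) cube([200, 2600, 2700]);
translate([6050, 200, 0]) cube([200, 2600, 2700]);


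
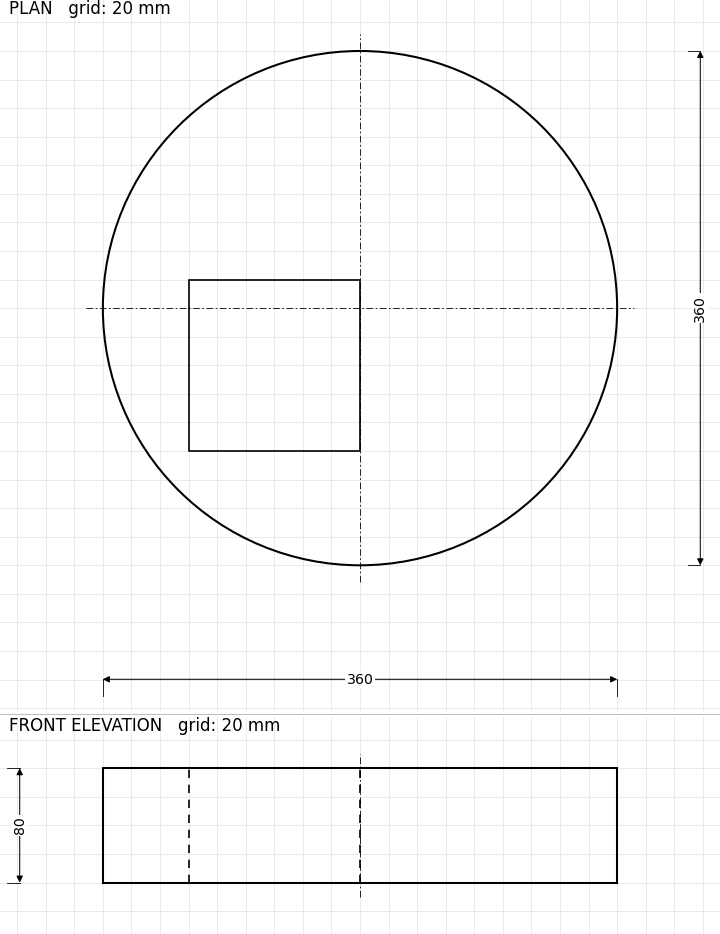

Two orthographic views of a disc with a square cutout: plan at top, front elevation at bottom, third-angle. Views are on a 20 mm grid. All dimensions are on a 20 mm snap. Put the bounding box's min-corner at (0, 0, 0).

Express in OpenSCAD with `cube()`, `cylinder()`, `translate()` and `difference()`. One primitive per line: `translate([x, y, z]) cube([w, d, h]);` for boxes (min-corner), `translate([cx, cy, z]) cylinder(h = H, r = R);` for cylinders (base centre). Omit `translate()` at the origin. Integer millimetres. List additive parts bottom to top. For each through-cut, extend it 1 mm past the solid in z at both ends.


difference() {
  translate([180, 180, 0]) cylinder(h = 80, r = 180);
  translate([60, 80, -1]) cube([120, 120, 82]);
}


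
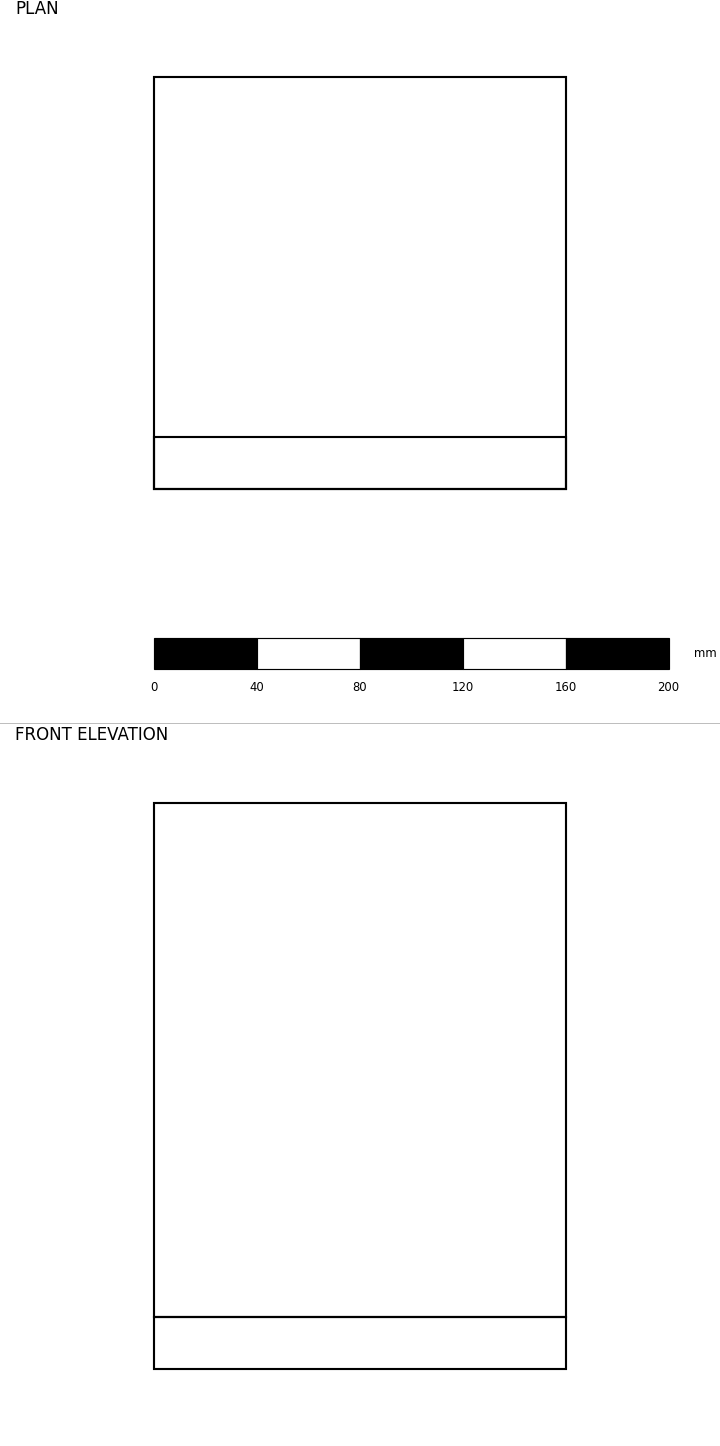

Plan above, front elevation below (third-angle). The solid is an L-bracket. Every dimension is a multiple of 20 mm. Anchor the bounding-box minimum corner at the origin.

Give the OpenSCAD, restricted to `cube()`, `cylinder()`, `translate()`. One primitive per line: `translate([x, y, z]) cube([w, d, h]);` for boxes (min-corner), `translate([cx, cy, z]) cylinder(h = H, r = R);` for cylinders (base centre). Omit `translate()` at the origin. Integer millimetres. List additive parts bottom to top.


cube([160, 160, 20]);
translate([0, 0, 20]) cube([160, 20, 200]);


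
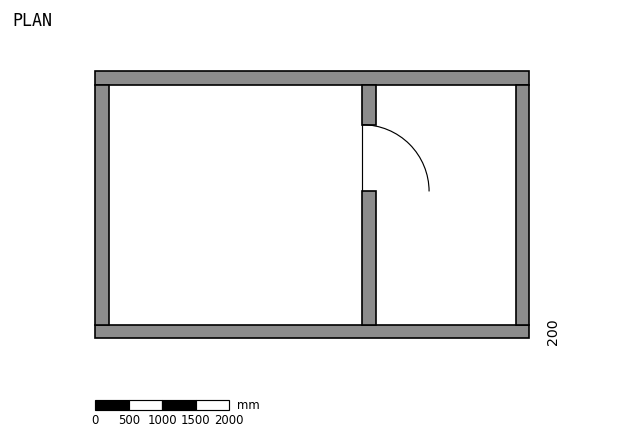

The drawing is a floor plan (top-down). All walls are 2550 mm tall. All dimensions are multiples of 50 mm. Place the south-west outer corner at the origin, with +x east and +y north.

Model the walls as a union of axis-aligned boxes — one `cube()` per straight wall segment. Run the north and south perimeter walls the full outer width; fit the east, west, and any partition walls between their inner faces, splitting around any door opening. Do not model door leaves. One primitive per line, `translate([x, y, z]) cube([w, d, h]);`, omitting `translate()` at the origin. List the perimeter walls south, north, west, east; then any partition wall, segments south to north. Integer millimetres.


cube([6500, 200, 2550]);
translate([0, 3800, 0]) cube([6500, 200, 2550]);
translate([0, 200, 0]) cube([200, 3600, 2550]);
translate([6300, 200, 0]) cube([200, 3600, 2550]);
translate([4000, 200, 0]) cube([200, 2000, 2550]);
translate([4000, 3200, 0]) cube([200, 600, 2550]);


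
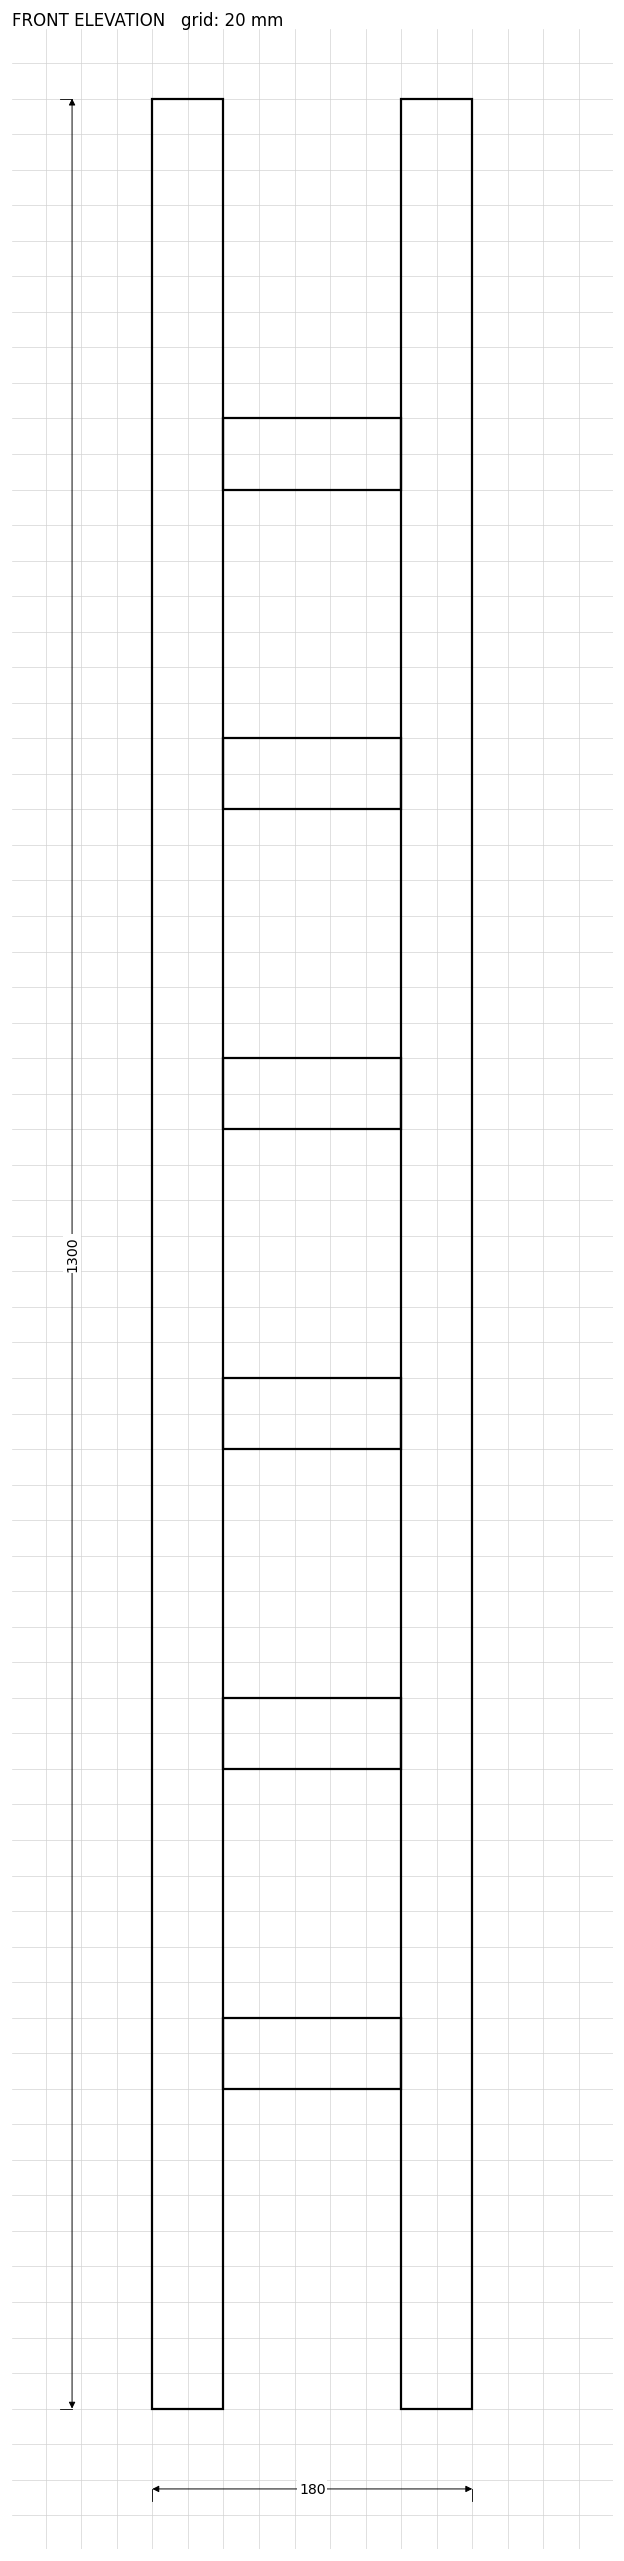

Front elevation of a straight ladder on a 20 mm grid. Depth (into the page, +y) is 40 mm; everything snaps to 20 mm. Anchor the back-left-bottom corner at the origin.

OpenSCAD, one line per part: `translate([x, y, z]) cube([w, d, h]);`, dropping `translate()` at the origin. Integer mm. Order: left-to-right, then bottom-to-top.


cube([40, 40, 1300]);
translate([40, 0, 180]) cube([100, 40, 40]);
translate([40, 0, 360]) cube([100, 40, 40]);
translate([40, 0, 540]) cube([100, 40, 40]);
translate([40, 0, 720]) cube([100, 40, 40]);
translate([40, 0, 900]) cube([100, 40, 40]);
translate([40, 0, 1080]) cube([100, 40, 40]);
translate([140, 0, 0]) cube([40, 40, 1300]);
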